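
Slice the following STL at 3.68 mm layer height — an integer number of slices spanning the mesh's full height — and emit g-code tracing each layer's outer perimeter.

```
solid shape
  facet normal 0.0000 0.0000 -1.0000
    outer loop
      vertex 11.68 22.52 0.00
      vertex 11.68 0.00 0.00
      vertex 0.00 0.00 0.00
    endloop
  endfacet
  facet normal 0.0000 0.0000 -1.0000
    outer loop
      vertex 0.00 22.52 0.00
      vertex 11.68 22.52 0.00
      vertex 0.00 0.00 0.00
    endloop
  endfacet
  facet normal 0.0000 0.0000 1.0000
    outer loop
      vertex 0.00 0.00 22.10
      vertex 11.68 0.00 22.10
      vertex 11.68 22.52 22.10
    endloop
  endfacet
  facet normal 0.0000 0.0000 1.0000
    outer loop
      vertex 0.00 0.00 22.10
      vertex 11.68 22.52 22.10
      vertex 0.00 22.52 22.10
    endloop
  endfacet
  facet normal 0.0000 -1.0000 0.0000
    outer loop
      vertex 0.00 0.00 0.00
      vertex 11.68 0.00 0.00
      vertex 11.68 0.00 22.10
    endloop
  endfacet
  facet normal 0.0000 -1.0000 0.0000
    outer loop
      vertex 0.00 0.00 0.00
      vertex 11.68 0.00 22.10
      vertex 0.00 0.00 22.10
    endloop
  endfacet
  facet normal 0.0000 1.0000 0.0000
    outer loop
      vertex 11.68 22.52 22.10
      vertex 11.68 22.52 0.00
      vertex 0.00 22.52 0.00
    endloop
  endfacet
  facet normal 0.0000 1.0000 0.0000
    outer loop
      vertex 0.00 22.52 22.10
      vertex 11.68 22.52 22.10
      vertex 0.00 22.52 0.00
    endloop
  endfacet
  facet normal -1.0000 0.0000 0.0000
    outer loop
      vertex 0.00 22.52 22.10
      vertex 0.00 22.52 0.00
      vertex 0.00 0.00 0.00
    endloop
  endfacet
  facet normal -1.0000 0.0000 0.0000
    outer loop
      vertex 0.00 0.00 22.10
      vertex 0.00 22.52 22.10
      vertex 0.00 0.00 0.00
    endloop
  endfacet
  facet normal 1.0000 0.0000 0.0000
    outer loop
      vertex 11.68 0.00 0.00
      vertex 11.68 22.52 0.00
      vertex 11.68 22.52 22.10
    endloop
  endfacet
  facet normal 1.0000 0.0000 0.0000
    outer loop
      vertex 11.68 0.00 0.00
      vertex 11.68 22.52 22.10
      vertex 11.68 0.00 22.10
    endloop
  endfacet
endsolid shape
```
; perimeter-only toolpath
G21 ; units = mm
G90 ; absolute positioning
G28 ; home
; layer 1
G0 Z3.68
G0 X0.00 Y0.00
G1 X11.68 Y0.00
G1 X11.68 Y22.52
G1 X0.00 Y22.52
G1 X0.00 Y0.00
; layer 2
G0 Z7.37
G0 X0.00 Y0.00
G1 X11.68 Y0.00
G1 X11.68 Y22.52
G1 X0.00 Y22.52
G1 X0.00 Y0.00
; layer 3
G0 Z11.05
G0 X0.00 Y0.00
G1 X11.68 Y0.00
G1 X11.68 Y22.52
G1 X0.00 Y22.52
G1 X0.00 Y0.00
; layer 4
G0 Z14.73
G0 X0.00 Y0.00
G1 X11.68 Y0.00
G1 X11.68 Y22.52
G1 X0.00 Y22.52
G1 X0.00 Y0.00
; layer 5
G0 Z18.42
G0 X0.00 Y0.00
G1 X11.68 Y0.00
G1 X11.68 Y22.52
G1 X0.00 Y22.52
G1 X0.00 Y0.00
; layer 6
G0 Z22.10
G0 X0.00 Y0.00
G1 X11.68 Y0.00
G1 X11.68 Y22.52
G1 X0.00 Y22.52
G1 X0.00 Y0.00
M2 ; end

The solid is a rectangular box, roughly 11.7 × 22.5 mm footprint and 22.1 mm tall. Slicing at Δz = 3.68 mm — 6 equal slices spanning the solid's height, so layer i sits at z = i·h/6 — gives 6 non-empty perimeters. Each is a 4-segment closed polygon; G0 lifts to the layer z and rapids to the start vertex, then G1 traces the edges.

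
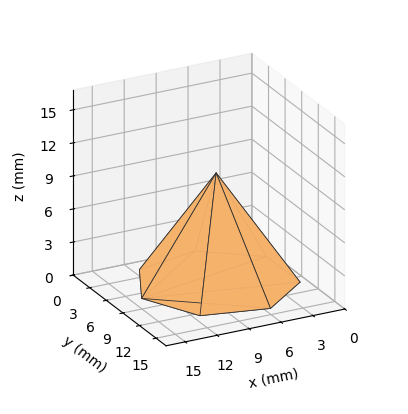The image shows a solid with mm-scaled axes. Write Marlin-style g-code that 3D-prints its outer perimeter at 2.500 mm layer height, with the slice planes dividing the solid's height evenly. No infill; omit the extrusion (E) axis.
Reading the render: the shape is a regular 7-sided pyramid, base circumscribed radius ≈ 7 mm, apex at z ≈ 10 mm (dimensions read to the nearest mm from the axis ticks). For the g-code, the solid's height is divided into equal slices at the stated Δz and each level perimeter traced with G1 moves after a G0 lift.

; perimeter-only toolpath
G21 ; units = mm
G90 ; absolute positioning
G28 ; home
; layer 1
G0 Z2.500
G0 X12.250 Y7.000
G1 X10.273 Y11.105
G1 X5.832 Y12.118
G1 X2.270 Y9.278
G1 X2.270 Y4.722
G1 X5.832 Y1.882
G1 X10.273 Y2.895
G1 X12.250 Y7.000
; layer 2
G0 Z5.000
G0 X10.500 Y7.000
G1 X9.182 Y9.736
G1 X6.221 Y10.412
G1 X3.846 Y8.518
G1 X3.846 Y5.482
G1 X6.221 Y3.588
G1 X9.182 Y4.263
G1 X10.500 Y7.000
; layer 3
G0 Z7.500
G0 X8.750 Y7.000
G1 X8.091 Y8.368
G1 X6.611 Y8.706
G1 X5.423 Y7.759
G1 X5.423 Y6.241
G1 X6.611 Y5.294
G1 X8.091 Y5.632
G1 X8.750 Y7.000
M2 ; end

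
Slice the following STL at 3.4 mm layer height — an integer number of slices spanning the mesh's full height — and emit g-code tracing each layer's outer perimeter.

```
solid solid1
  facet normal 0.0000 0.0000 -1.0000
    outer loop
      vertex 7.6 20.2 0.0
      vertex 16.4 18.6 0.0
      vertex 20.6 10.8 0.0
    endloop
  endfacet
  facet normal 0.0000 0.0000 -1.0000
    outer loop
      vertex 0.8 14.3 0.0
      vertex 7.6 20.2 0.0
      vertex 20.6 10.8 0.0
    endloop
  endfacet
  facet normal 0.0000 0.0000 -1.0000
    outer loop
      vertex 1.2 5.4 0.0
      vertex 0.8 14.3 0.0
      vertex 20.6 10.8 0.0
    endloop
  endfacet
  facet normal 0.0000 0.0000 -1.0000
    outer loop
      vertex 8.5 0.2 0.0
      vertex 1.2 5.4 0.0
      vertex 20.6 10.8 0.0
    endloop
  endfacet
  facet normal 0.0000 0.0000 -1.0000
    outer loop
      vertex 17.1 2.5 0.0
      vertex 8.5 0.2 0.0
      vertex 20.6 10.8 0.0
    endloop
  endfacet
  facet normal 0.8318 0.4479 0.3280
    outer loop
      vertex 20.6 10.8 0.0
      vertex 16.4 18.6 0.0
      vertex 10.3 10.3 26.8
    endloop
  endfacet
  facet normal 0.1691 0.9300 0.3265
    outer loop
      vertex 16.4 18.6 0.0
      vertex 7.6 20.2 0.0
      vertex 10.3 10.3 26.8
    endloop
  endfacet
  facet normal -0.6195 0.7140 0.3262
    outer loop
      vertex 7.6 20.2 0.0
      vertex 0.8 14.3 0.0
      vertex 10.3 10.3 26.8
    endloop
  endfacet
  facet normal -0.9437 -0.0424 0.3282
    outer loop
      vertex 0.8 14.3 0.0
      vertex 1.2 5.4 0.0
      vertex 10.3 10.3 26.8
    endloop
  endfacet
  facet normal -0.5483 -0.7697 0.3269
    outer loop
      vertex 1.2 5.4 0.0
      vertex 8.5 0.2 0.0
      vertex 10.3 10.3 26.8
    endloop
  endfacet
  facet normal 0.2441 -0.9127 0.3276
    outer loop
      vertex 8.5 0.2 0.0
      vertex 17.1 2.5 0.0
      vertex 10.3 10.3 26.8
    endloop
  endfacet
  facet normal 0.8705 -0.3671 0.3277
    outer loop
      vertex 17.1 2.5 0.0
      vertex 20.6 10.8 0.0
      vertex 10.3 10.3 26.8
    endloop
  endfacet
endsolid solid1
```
; perimeter-only toolpath
G21 ; units = mm
G90 ; absolute positioning
G28 ; home
; layer 1
G0 Z3.4
G0 X19.3 Y10.7
G1 X15.6 Y17.6
G1 X7.9 Y19.0
G1 X2.0 Y13.8
G1 X2.3 Y6.0
G1 X8.7 Y1.5
G1 X16.3 Y3.5
G1 X19.3 Y10.7
; layer 2
G0 Z6.7
G0 X18.0 Y10.7
G1 X14.9 Y16.5
G1 X8.3 Y17.7
G1 X3.2 Y13.3
G1 X3.5 Y6.6
G1 X8.9 Y2.7
G1 X15.4 Y4.5
G1 X18.0 Y10.7
; layer 3
G0 Z10.1
G0 X16.7 Y10.6
G1 X14.1 Y15.5
G1 X8.6 Y16.5
G1 X4.4 Y12.8
G1 X4.6 Y7.2
G1 X9.2 Y4.0
G1 X14.6 Y5.4
G1 X16.7 Y10.6
; layer 4
G0 Z13.4
G0 X15.5 Y10.6
G1 X13.3 Y14.5
G1 X8.9 Y15.2
G1 X5.6 Y12.3
G1 X5.8 Y7.9
G1 X9.4 Y5.2
G1 X13.7 Y6.4
G1 X15.5 Y10.6
; layer 5
G0 Z16.8
G0 X14.2 Y10.5
G1 X12.6 Y13.4
G1 X9.3 Y14.0
G1 X6.7 Y11.8
G1 X6.9 Y8.5
G1 X9.6 Y6.5
G1 X12.9 Y7.4
G1 X14.2 Y10.5
; layer 6
G0 Z20.1
G0 X12.9 Y10.4
G1 X11.8 Y12.4
G1 X9.6 Y12.8
G1 X7.9 Y11.3
G1 X8.0 Y9.1
G1 X9.9 Y7.8
G1 X12.0 Y8.4
G1 X12.9 Y10.4
; layer 7
G0 Z23.4
G0 X11.6 Y10.4
G1 X11.1 Y11.3
G1 X10.0 Y11.5
G1 X9.1 Y10.8
G1 X9.2 Y9.7
G1 X10.1 Y9.0
G1 X11.2 Y9.3
G1 X11.6 Y10.4
M2 ; end

The solid is a regular 7-sided pyramid, base circumscribed radius ≈ 10.3 mm, apex at z ≈ 26.8 mm. Slicing at Δz = 3.4 mm — 8 equal slices spanning the solid's height, so layer i sits at z = i·h/8 — gives 7 non-empty perimeters. Each is a 7-segment closed polygon; G0 lifts to the layer z and rapids to the start vertex, then G1 traces the edges. The cross-section shrinks linearly with z (the slice at the apex is degenerate and omitted).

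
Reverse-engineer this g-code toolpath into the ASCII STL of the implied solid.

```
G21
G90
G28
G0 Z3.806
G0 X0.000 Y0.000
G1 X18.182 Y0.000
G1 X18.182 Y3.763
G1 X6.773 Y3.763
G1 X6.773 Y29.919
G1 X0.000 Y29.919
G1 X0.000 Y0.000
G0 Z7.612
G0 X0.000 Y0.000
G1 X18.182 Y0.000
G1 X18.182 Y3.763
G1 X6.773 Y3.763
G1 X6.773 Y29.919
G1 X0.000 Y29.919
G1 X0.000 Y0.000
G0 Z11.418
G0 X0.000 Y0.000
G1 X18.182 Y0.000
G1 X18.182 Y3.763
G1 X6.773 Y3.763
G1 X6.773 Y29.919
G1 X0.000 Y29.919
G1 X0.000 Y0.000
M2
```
solid part
  facet normal 0.0000 0.0000 -1.0000
    outer loop
      vertex 18.182 3.763 0.000
      vertex 18.182 0.000 0.000
      vertex 0.000 0.000 0.000
    endloop
  endfacet
  facet normal 0.0000 0.0000 -1.0000
    outer loop
      vertex 6.773 3.763 0.000
      vertex 18.182 3.763 0.000
      vertex 0.000 0.000 0.000
    endloop
  endfacet
  facet normal 0.0000 0.0000 -1.0000
    outer loop
      vertex 6.773 29.919 0.000
      vertex 6.773 3.763 0.000
      vertex 0.000 0.000 0.000
    endloop
  endfacet
  facet normal 0.0000 0.0000 -1.0000
    outer loop
      vertex 0.000 29.919 0.000
      vertex 6.773 29.919 0.000
      vertex 0.000 0.000 0.000
    endloop
  endfacet
  facet normal 0.0000 0.0000 1.0000
    outer loop
      vertex 0.000 0.000 11.418
      vertex 18.182 0.000 11.418
      vertex 18.182 3.763 11.418
    endloop
  endfacet
  facet normal 0.0000 0.0000 1.0000
    outer loop
      vertex 0.000 0.000 11.418
      vertex 18.182 3.763 11.418
      vertex 6.773 3.763 11.418
    endloop
  endfacet
  facet normal 0.0000 0.0000 1.0000
    outer loop
      vertex 0.000 0.000 11.418
      vertex 6.773 3.763 11.418
      vertex 6.773 29.919 11.418
    endloop
  endfacet
  facet normal 0.0000 0.0000 1.0000
    outer loop
      vertex 0.000 0.000 11.418
      vertex 6.773 29.919 11.418
      vertex 0.000 29.919 11.418
    endloop
  endfacet
  facet normal 0.0000 -1.0000 0.0000
    outer loop
      vertex 0.000 0.000 0.000
      vertex 18.182 0.000 0.000
      vertex 18.182 0.000 11.418
    endloop
  endfacet
  facet normal 0.0000 -1.0000 0.0000
    outer loop
      vertex 0.000 0.000 0.000
      vertex 18.182 0.000 11.418
      vertex 0.000 0.000 11.418
    endloop
  endfacet
  facet normal 1.0000 0.0000 0.0000
    outer loop
      vertex 18.182 0.000 0.000
      vertex 18.182 3.763 0.000
      vertex 18.182 3.763 11.418
    endloop
  endfacet
  facet normal 1.0000 0.0000 0.0000
    outer loop
      vertex 18.182 0.000 0.000
      vertex 18.182 3.763 11.418
      vertex 18.182 0.000 11.418
    endloop
  endfacet
  facet normal 0.0000 1.0000 0.0000
    outer loop
      vertex 18.182 3.763 0.000
      vertex 6.773 3.763 0.000
      vertex 6.773 3.763 11.418
    endloop
  endfacet
  facet normal 0.0000 1.0000 0.0000
    outer loop
      vertex 18.182 3.763 0.000
      vertex 6.773 3.763 11.418
      vertex 18.182 3.763 11.418
    endloop
  endfacet
  facet normal 1.0000 0.0000 0.0000
    outer loop
      vertex 6.773 3.763 0.000
      vertex 6.773 29.919 0.000
      vertex 6.773 29.919 11.418
    endloop
  endfacet
  facet normal 1.0000 0.0000 0.0000
    outer loop
      vertex 6.773 3.763 0.000
      vertex 6.773 29.919 11.418
      vertex 6.773 3.763 11.418
    endloop
  endfacet
  facet normal 0.0000 1.0000 0.0000
    outer loop
      vertex 6.773 29.919 0.000
      vertex 0.000 29.919 0.000
      vertex 0.000 29.919 11.418
    endloop
  endfacet
  facet normal 0.0000 1.0000 0.0000
    outer loop
      vertex 6.773 29.919 0.000
      vertex 0.000 29.919 11.418
      vertex 6.773 29.919 11.418
    endloop
  endfacet
  facet normal -1.0000 0.0000 0.0000
    outer loop
      vertex 0.000 29.919 0.000
      vertex 0.000 0.000 0.000
      vertex 0.000 0.000 11.418
    endloop
  endfacet
  facet normal -1.0000 0.0000 0.0000
    outer loop
      vertex 0.000 29.919 0.000
      vertex 0.000 0.000 11.418
      vertex 0.000 29.919 11.418
    endloop
  endfacet
endsolid part

The G0 Z moves step by Δz≈3.806 mm. Every layer's G1 loop is the same polygon, so the solid is a straight extrusion of it from z=0 to z≈11.4. Closing with flat bottom and top caps and triangulating gives 20 facets — an L-shaped prism: outer 18.2 × 29.9 mm, arm thicknesses ≈ 3.76 mm (horizontal) and 6.77 mm (vertical), extruded 11.4 mm in z.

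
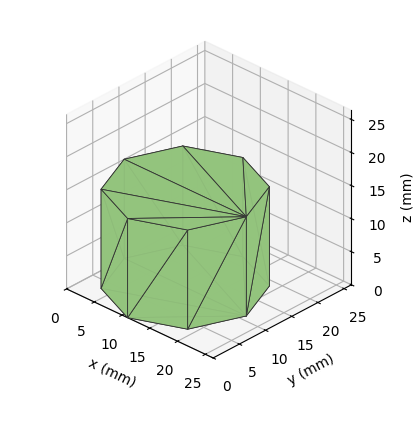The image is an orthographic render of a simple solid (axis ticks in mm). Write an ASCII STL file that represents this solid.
Reading the render: the shape is a regular 8-sided prism (a cylinder approximated with 8 flat sides), circumscribed radius ≈ 11 mm, height ≈ 15 mm (dimensions read to the nearest mm from the axis ticks). For the STL, each face is triangulated and given an outward normal.

solid part
  facet normal 0.0000 0.0000 -1.0000
    outer loop
      vertex 11.0 22.0 0.0
      vertex 18.8 18.8 0.0
      vertex 22.0 11.0 0.0
    endloop
  endfacet
  facet normal 0.0000 0.0000 -1.0000
    outer loop
      vertex 3.2 18.8 0.0
      vertex 11.0 22.0 0.0
      vertex 22.0 11.0 0.0
    endloop
  endfacet
  facet normal 0.0000 0.0000 -1.0000
    outer loop
      vertex 0.0 11.0 0.0
      vertex 3.2 18.8 0.0
      vertex 22.0 11.0 0.0
    endloop
  endfacet
  facet normal 0.0000 0.0000 -1.0000
    outer loop
      vertex 3.2 3.2 0.0
      vertex 0.0 11.0 0.0
      vertex 22.0 11.0 0.0
    endloop
  endfacet
  facet normal 0.0000 0.0000 -1.0000
    outer loop
      vertex 11.0 0.0 0.0
      vertex 3.2 3.2 0.0
      vertex 22.0 11.0 0.0
    endloop
  endfacet
  facet normal 0.0000 0.0000 -1.0000
    outer loop
      vertex 18.8 3.2 0.0
      vertex 11.0 0.0 0.0
      vertex 22.0 11.0 0.0
    endloop
  endfacet
  facet normal 0.0000 0.0000 1.0000
    outer loop
      vertex 22.0 11.0 15.0
      vertex 18.8 18.8 15.0
      vertex 11.0 22.0 15.0
    endloop
  endfacet
  facet normal 0.0000 0.0000 1.0000
    outer loop
      vertex 22.0 11.0 15.0
      vertex 11.0 22.0 15.0
      vertex 3.2 18.8 15.0
    endloop
  endfacet
  facet normal 0.0000 0.0000 1.0000
    outer loop
      vertex 22.0 11.0 15.0
      vertex 3.2 18.8 15.0
      vertex 0.0 11.0 15.0
    endloop
  endfacet
  facet normal 0.0000 0.0000 1.0000
    outer loop
      vertex 22.0 11.0 15.0
      vertex 0.0 11.0 15.0
      vertex 3.2 3.2 15.0
    endloop
  endfacet
  facet normal 0.0000 0.0000 1.0000
    outer loop
      vertex 22.0 11.0 15.0
      vertex 3.2 3.2 15.0
      vertex 11.0 0.0 15.0
    endloop
  endfacet
  facet normal 0.0000 0.0000 1.0000
    outer loop
      vertex 22.0 11.0 15.0
      vertex 11.0 0.0 15.0
      vertex 18.8 3.2 15.0
    endloop
  endfacet
  facet normal 0.9252 0.3796 0.0000
    outer loop
      vertex 22.0 11.0 0.0
      vertex 18.8 18.8 0.0
      vertex 18.8 18.8 15.0
    endloop
  endfacet
  facet normal 0.9252 0.3796 0.0000
    outer loop
      vertex 22.0 11.0 0.0
      vertex 18.8 18.8 15.0
      vertex 22.0 11.0 15.0
    endloop
  endfacet
  facet normal 0.3796 0.9252 0.0000
    outer loop
      vertex 18.8 18.8 0.0
      vertex 11.0 22.0 0.0
      vertex 11.0 22.0 15.0
    endloop
  endfacet
  facet normal 0.3796 0.9252 0.0000
    outer loop
      vertex 18.8 18.8 0.0
      vertex 11.0 22.0 15.0
      vertex 18.8 18.8 15.0
    endloop
  endfacet
  facet normal -0.3796 0.9252 0.0000
    outer loop
      vertex 11.0 22.0 0.0
      vertex 3.2 18.8 0.0
      vertex 3.2 18.8 15.0
    endloop
  endfacet
  facet normal -0.3796 0.9252 0.0000
    outer loop
      vertex 11.0 22.0 0.0
      vertex 3.2 18.8 15.0
      vertex 11.0 22.0 15.0
    endloop
  endfacet
  facet normal -0.9252 0.3796 0.0000
    outer loop
      vertex 3.2 18.8 0.0
      vertex 0.0 11.0 0.0
      vertex 0.0 11.0 15.0
    endloop
  endfacet
  facet normal -0.9252 0.3796 0.0000
    outer loop
      vertex 3.2 18.8 0.0
      vertex 0.0 11.0 15.0
      vertex 3.2 18.8 15.0
    endloop
  endfacet
  facet normal -0.9252 -0.3796 0.0000
    outer loop
      vertex 0.0 11.0 0.0
      vertex 3.2 3.2 0.0
      vertex 3.2 3.2 15.0
    endloop
  endfacet
  facet normal -0.9252 -0.3796 0.0000
    outer loop
      vertex 0.0 11.0 0.0
      vertex 3.2 3.2 15.0
      vertex 0.0 11.0 15.0
    endloop
  endfacet
  facet normal -0.3796 -0.9252 0.0000
    outer loop
      vertex 3.2 3.2 0.0
      vertex 11.0 0.0 0.0
      vertex 11.0 0.0 15.0
    endloop
  endfacet
  facet normal -0.3796 -0.9252 0.0000
    outer loop
      vertex 3.2 3.2 0.0
      vertex 11.0 0.0 15.0
      vertex 3.2 3.2 15.0
    endloop
  endfacet
  facet normal 0.3796 -0.9252 0.0000
    outer loop
      vertex 11.0 0.0 0.0
      vertex 18.8 3.2 0.0
      vertex 18.8 3.2 15.0
    endloop
  endfacet
  facet normal 0.3796 -0.9252 0.0000
    outer loop
      vertex 11.0 0.0 0.0
      vertex 18.8 3.2 15.0
      vertex 11.0 0.0 15.0
    endloop
  endfacet
  facet normal 0.9252 -0.3796 0.0000
    outer loop
      vertex 18.8 3.2 0.0
      vertex 22.0 11.0 0.0
      vertex 22.0 11.0 15.0
    endloop
  endfacet
  facet normal 0.9252 -0.3796 0.0000
    outer loop
      vertex 18.8 3.2 0.0
      vertex 22.0 11.0 15.0
      vertex 18.8 3.2 15.0
    endloop
  endfacet
endsolid part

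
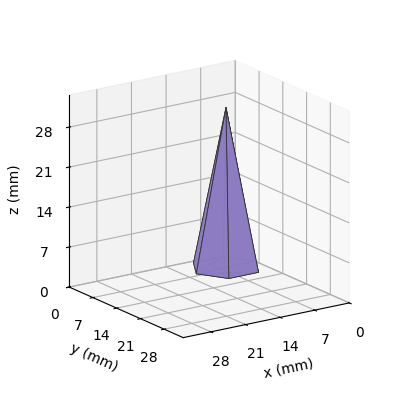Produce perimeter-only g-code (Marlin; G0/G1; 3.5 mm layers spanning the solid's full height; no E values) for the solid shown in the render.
Reading the render: the shape is a regular 6-sided pyramid, base circumscribed radius ≈ 6 mm, apex at z ≈ 28 mm (dimensions read to the nearest mm from the axis ticks). For the g-code, the solid's height is divided into equal slices at the stated Δz and each level perimeter traced with G1 moves after a G0 lift.

; perimeter-only toolpath
G21 ; units = mm
G90 ; absolute positioning
G28 ; home
; layer 1
G0 Z3.5
G0 X11.2 Y6.0
G1 X8.6 Y10.5
G1 X3.4 Y10.5
G1 X0.8 Y6.0
G1 X3.4 Y1.5
G1 X8.6 Y1.5
G1 X11.2 Y6.0
; layer 2
G0 Z7.0
G0 X10.5 Y6.0
G1 X8.2 Y9.9
G1 X3.8 Y9.9
G1 X1.5 Y6.0
G1 X3.8 Y2.1
G1 X8.2 Y2.1
G1 X10.5 Y6.0
; layer 3
G0 Z10.5
G0 X9.8 Y6.0
G1 X7.9 Y9.2
G1 X4.1 Y9.2
G1 X2.2 Y6.0
G1 X4.1 Y2.8
G1 X7.9 Y2.8
G1 X9.8 Y6.0
; layer 4
G0 Z14.0
G0 X9.0 Y6.0
G1 X7.5 Y8.6
G1 X4.5 Y8.6
G1 X3.0 Y6.0
G1 X4.5 Y3.4
G1 X7.5 Y3.4
G1 X9.0 Y6.0
; layer 5
G0 Z17.5
G0 X8.2 Y6.0
G1 X7.1 Y7.9
G1 X4.9 Y7.9
G1 X3.8 Y6.0
G1 X4.9 Y4.0
G1 X7.1 Y4.0
G1 X8.2 Y6.0
; layer 6
G0 Z21.0
G0 X7.5 Y6.0
G1 X6.8 Y7.3
G1 X5.2 Y7.3
G1 X4.5 Y6.0
G1 X5.2 Y4.7
G1 X6.8 Y4.7
G1 X7.5 Y6.0
; layer 7
G0 Z24.5
G0 X6.8 Y6.0
G1 X6.4 Y6.7
G1 X5.6 Y6.7
G1 X5.2 Y6.0
G1 X5.6 Y5.3
G1 X6.4 Y5.3
G1 X6.8 Y6.0
M2 ; end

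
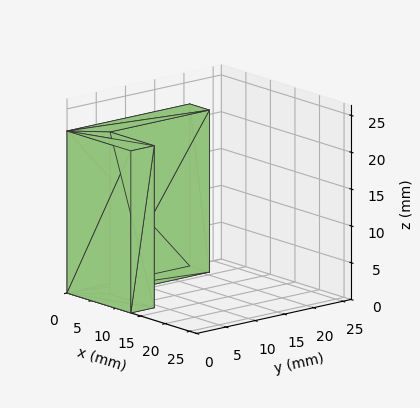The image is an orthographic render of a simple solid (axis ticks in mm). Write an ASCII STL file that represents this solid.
Reading the render: the shape is an L-shaped prism: outer 13 × 21 mm, arm thicknesses ≈ 4 mm (horizontal) and 4 mm (vertical), extruded 22 mm in z (dimensions read to the nearest mm from the axis ticks). For the STL, each face is triangulated and given an outward normal.

solid part
  facet normal 0.0000 0.0000 -1.0000
    outer loop
      vertex 13.0 4.0 0.0
      vertex 13.0 0.0 0.0
      vertex 0.0 0.0 0.0
    endloop
  endfacet
  facet normal 0.0000 0.0000 -1.0000
    outer loop
      vertex 4.0 4.0 0.0
      vertex 13.0 4.0 0.0
      vertex 0.0 0.0 0.0
    endloop
  endfacet
  facet normal 0.0000 0.0000 -1.0000
    outer loop
      vertex 4.0 21.0 0.0
      vertex 4.0 4.0 0.0
      vertex 0.0 0.0 0.0
    endloop
  endfacet
  facet normal 0.0000 0.0000 -1.0000
    outer loop
      vertex 0.0 21.0 0.0
      vertex 4.0 21.0 0.0
      vertex 0.0 0.0 0.0
    endloop
  endfacet
  facet normal 0.0000 0.0000 1.0000
    outer loop
      vertex 0.0 0.0 22.0
      vertex 13.0 0.0 22.0
      vertex 13.0 4.0 22.0
    endloop
  endfacet
  facet normal 0.0000 0.0000 1.0000
    outer loop
      vertex 0.0 0.0 22.0
      vertex 13.0 4.0 22.0
      vertex 4.0 4.0 22.0
    endloop
  endfacet
  facet normal 0.0000 0.0000 1.0000
    outer loop
      vertex 0.0 0.0 22.0
      vertex 4.0 4.0 22.0
      vertex 4.0 21.0 22.0
    endloop
  endfacet
  facet normal 0.0000 0.0000 1.0000
    outer loop
      vertex 0.0 0.0 22.0
      vertex 4.0 21.0 22.0
      vertex 0.0 21.0 22.0
    endloop
  endfacet
  facet normal 0.0000 -1.0000 0.0000
    outer loop
      vertex 0.0 0.0 0.0
      vertex 13.0 0.0 0.0
      vertex 13.0 0.0 22.0
    endloop
  endfacet
  facet normal 0.0000 -1.0000 0.0000
    outer loop
      vertex 0.0 0.0 0.0
      vertex 13.0 0.0 22.0
      vertex 0.0 0.0 22.0
    endloop
  endfacet
  facet normal 1.0000 0.0000 0.0000
    outer loop
      vertex 13.0 0.0 0.0
      vertex 13.0 4.0 0.0
      vertex 13.0 4.0 22.0
    endloop
  endfacet
  facet normal 1.0000 0.0000 0.0000
    outer loop
      vertex 13.0 0.0 0.0
      vertex 13.0 4.0 22.0
      vertex 13.0 0.0 22.0
    endloop
  endfacet
  facet normal 0.0000 1.0000 0.0000
    outer loop
      vertex 13.0 4.0 0.0
      vertex 4.0 4.0 0.0
      vertex 4.0 4.0 22.0
    endloop
  endfacet
  facet normal 0.0000 1.0000 0.0000
    outer loop
      vertex 13.0 4.0 0.0
      vertex 4.0 4.0 22.0
      vertex 13.0 4.0 22.0
    endloop
  endfacet
  facet normal 1.0000 0.0000 0.0000
    outer loop
      vertex 4.0 4.0 0.0
      vertex 4.0 21.0 0.0
      vertex 4.0 21.0 22.0
    endloop
  endfacet
  facet normal 1.0000 0.0000 0.0000
    outer loop
      vertex 4.0 4.0 0.0
      vertex 4.0 21.0 22.0
      vertex 4.0 4.0 22.0
    endloop
  endfacet
  facet normal 0.0000 1.0000 0.0000
    outer loop
      vertex 4.0 21.0 0.0
      vertex 0.0 21.0 0.0
      vertex 0.0 21.0 22.0
    endloop
  endfacet
  facet normal 0.0000 1.0000 0.0000
    outer loop
      vertex 4.0 21.0 0.0
      vertex 0.0 21.0 22.0
      vertex 4.0 21.0 22.0
    endloop
  endfacet
  facet normal -1.0000 0.0000 0.0000
    outer loop
      vertex 0.0 21.0 0.0
      vertex 0.0 0.0 0.0
      vertex 0.0 0.0 22.0
    endloop
  endfacet
  facet normal -1.0000 0.0000 0.0000
    outer loop
      vertex 0.0 21.0 0.0
      vertex 0.0 0.0 22.0
      vertex 0.0 21.0 22.0
    endloop
  endfacet
endsolid part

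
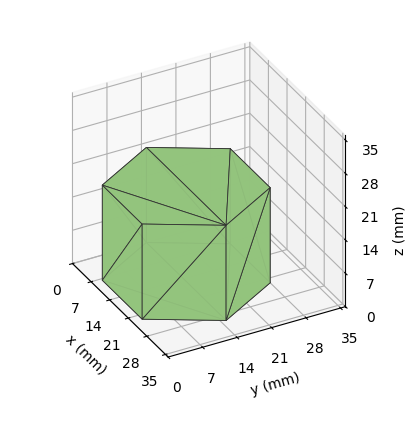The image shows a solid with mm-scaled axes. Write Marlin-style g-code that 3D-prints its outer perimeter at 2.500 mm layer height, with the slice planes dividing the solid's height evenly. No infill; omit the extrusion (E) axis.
Reading the render: the shape is a regular 6-sided prism (a cylinder approximated with 6 flat sides), circumscribed radius ≈ 15 mm, height ≈ 20 mm (dimensions read to the nearest mm from the axis ticks). For the g-code, the solid's height is divided into equal slices at the stated Δz and each level perimeter traced with G1 moves after a G0 lift.

; perimeter-only toolpath
G21 ; units = mm
G90 ; absolute positioning
G28 ; home
; layer 1
G0 Z2.500
G0 X30.000 Y15.000
G1 X22.500 Y27.990
G1 X7.500 Y27.990
G1 X0.000 Y15.000
G1 X7.500 Y2.010
G1 X22.500 Y2.010
G1 X30.000 Y15.000
; layer 2
G0 Z5.000
G0 X30.000 Y15.000
G1 X22.500 Y27.990
G1 X7.500 Y27.990
G1 X0.000 Y15.000
G1 X7.500 Y2.010
G1 X22.500 Y2.010
G1 X30.000 Y15.000
; layer 3
G0 Z7.500
G0 X30.000 Y15.000
G1 X22.500 Y27.990
G1 X7.500 Y27.990
G1 X0.000 Y15.000
G1 X7.500 Y2.010
G1 X22.500 Y2.010
G1 X30.000 Y15.000
; layer 4
G0 Z10.000
G0 X30.000 Y15.000
G1 X22.500 Y27.990
G1 X7.500 Y27.990
G1 X0.000 Y15.000
G1 X7.500 Y2.010
G1 X22.500 Y2.010
G1 X30.000 Y15.000
; layer 5
G0 Z12.500
G0 X30.000 Y15.000
G1 X22.500 Y27.990
G1 X7.500 Y27.990
G1 X0.000 Y15.000
G1 X7.500 Y2.010
G1 X22.500 Y2.010
G1 X30.000 Y15.000
; layer 6
G0 Z15.000
G0 X30.000 Y15.000
G1 X22.500 Y27.990
G1 X7.500 Y27.990
G1 X0.000 Y15.000
G1 X7.500 Y2.010
G1 X22.500 Y2.010
G1 X30.000 Y15.000
; layer 7
G0 Z17.500
G0 X30.000 Y15.000
G1 X22.500 Y27.990
G1 X7.500 Y27.990
G1 X0.000 Y15.000
G1 X7.500 Y2.010
G1 X22.500 Y2.010
G1 X30.000 Y15.000
; layer 8
G0 Z20.000
G0 X30.000 Y15.000
G1 X22.500 Y27.990
G1 X7.500 Y27.990
G1 X0.000 Y15.000
G1 X7.500 Y2.010
G1 X22.500 Y2.010
G1 X30.000 Y15.000
M2 ; end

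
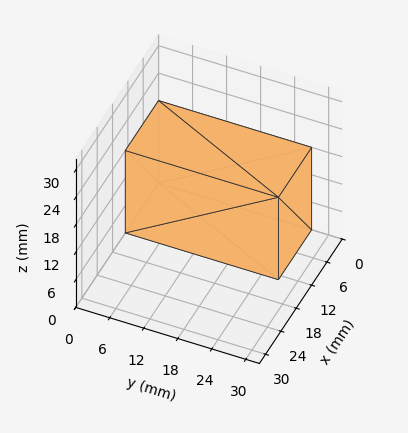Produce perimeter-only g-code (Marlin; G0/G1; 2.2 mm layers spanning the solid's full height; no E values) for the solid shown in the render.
Reading the render: the shape is a rectangular box, roughly 13 × 27 mm footprint and 18 mm tall (dimensions read to the nearest mm from the axis ticks). For the g-code, the solid's height is divided into equal slices at the stated Δz and each level perimeter traced with G1 moves after a G0 lift.

; perimeter-only toolpath
G21 ; units = mm
G90 ; absolute positioning
G28 ; home
; layer 1
G0 Z2.2
G0 X0.0 Y0.0
G1 X13.0 Y0.0
G1 X13.0 Y27.0
G1 X0.0 Y27.0
G1 X0.0 Y0.0
; layer 2
G0 Z4.5
G0 X0.0 Y0.0
G1 X13.0 Y0.0
G1 X13.0 Y27.0
G1 X0.0 Y27.0
G1 X0.0 Y0.0
; layer 3
G0 Z6.8
G0 X0.0 Y0.0
G1 X13.0 Y0.0
G1 X13.0 Y27.0
G1 X0.0 Y27.0
G1 X0.0 Y0.0
; layer 4
G0 Z9.0
G0 X0.0 Y0.0
G1 X13.0 Y0.0
G1 X13.0 Y27.0
G1 X0.0 Y27.0
G1 X0.0 Y0.0
; layer 5
G0 Z11.2
G0 X0.0 Y0.0
G1 X13.0 Y0.0
G1 X13.0 Y27.0
G1 X0.0 Y27.0
G1 X0.0 Y0.0
; layer 6
G0 Z13.5
G0 X0.0 Y0.0
G1 X13.0 Y0.0
G1 X13.0 Y27.0
G1 X0.0 Y27.0
G1 X0.0 Y0.0
; layer 7
G0 Z15.8
G0 X0.0 Y0.0
G1 X13.0 Y0.0
G1 X13.0 Y27.0
G1 X0.0 Y27.0
G1 X0.0 Y0.0
; layer 8
G0 Z18.0
G0 X0.0 Y0.0
G1 X13.0 Y0.0
G1 X13.0 Y27.0
G1 X0.0 Y27.0
G1 X0.0 Y0.0
M2 ; end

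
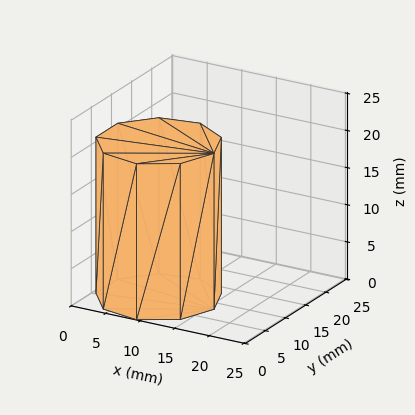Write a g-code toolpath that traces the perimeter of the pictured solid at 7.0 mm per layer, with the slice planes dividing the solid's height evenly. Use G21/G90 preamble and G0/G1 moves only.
Reading the render: the shape is a regular 9-sided prism (a cylinder approximated with 9 flat sides), circumscribed radius ≈ 8 mm, height ≈ 21 mm (dimensions read to the nearest mm from the axis ticks). For the g-code, the solid's height is divided into equal slices at the stated Δz and each level perimeter traced with G1 moves after a G0 lift.

; perimeter-only toolpath
G21 ; units = mm
G90 ; absolute positioning
G28 ; home
; layer 1
G0 Z7.0
G0 X16.0 Y8.0
G1 X14.1 Y13.1
G1 X9.4 Y15.9
G1 X4.0 Y14.9
G1 X0.5 Y10.7
G1 X0.5 Y5.3
G1 X4.0 Y1.1
G1 X9.4 Y0.1
G1 X14.1 Y2.9
G1 X16.0 Y8.0
; layer 2
G0 Z14.0
G0 X16.0 Y8.0
G1 X14.1 Y13.1
G1 X9.4 Y15.9
G1 X4.0 Y14.9
G1 X0.5 Y10.7
G1 X0.5 Y5.3
G1 X4.0 Y1.1
G1 X9.4 Y0.1
G1 X14.1 Y2.9
G1 X16.0 Y8.0
; layer 3
G0 Z21.0
G0 X16.0 Y8.0
G1 X14.1 Y13.1
G1 X9.4 Y15.9
G1 X4.0 Y14.9
G1 X0.5 Y10.7
G1 X0.5 Y5.3
G1 X4.0 Y1.1
G1 X9.4 Y0.1
G1 X14.1 Y2.9
G1 X16.0 Y8.0
M2 ; end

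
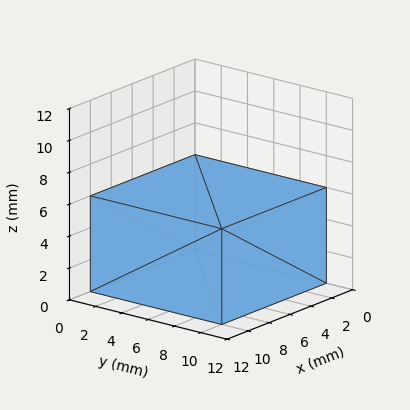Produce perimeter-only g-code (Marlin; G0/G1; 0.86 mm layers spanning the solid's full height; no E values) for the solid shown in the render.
Reading the render: the shape is a rectangular box, roughly 10 × 10 mm footprint and 6 mm tall (dimensions read to the nearest mm from the axis ticks). For the g-code, the solid's height is divided into equal slices at the stated Δz and each level perimeter traced with G1 moves after a G0 lift.

; perimeter-only toolpath
G21 ; units = mm
G90 ; absolute positioning
G28 ; home
; layer 1
G0 Z0.86
G0 X0.00 Y0.00
G1 X10.00 Y0.00
G1 X10.00 Y10.00
G1 X0.00 Y10.00
G1 X0.00 Y0.00
; layer 2
G0 Z1.71
G0 X0.00 Y0.00
G1 X10.00 Y0.00
G1 X10.00 Y10.00
G1 X0.00 Y10.00
G1 X0.00 Y0.00
; layer 3
G0 Z2.57
G0 X0.00 Y0.00
G1 X10.00 Y0.00
G1 X10.00 Y10.00
G1 X0.00 Y10.00
G1 X0.00 Y0.00
; layer 4
G0 Z3.43
G0 X0.00 Y0.00
G1 X10.00 Y0.00
G1 X10.00 Y10.00
G1 X0.00 Y10.00
G1 X0.00 Y0.00
; layer 5
G0 Z4.29
G0 X0.00 Y0.00
G1 X10.00 Y0.00
G1 X10.00 Y10.00
G1 X0.00 Y10.00
G1 X0.00 Y0.00
; layer 6
G0 Z5.14
G0 X0.00 Y0.00
G1 X10.00 Y0.00
G1 X10.00 Y10.00
G1 X0.00 Y10.00
G1 X0.00 Y0.00
; layer 7
G0 Z6.00
G0 X0.00 Y0.00
G1 X10.00 Y0.00
G1 X10.00 Y10.00
G1 X0.00 Y10.00
G1 X0.00 Y0.00
M2 ; end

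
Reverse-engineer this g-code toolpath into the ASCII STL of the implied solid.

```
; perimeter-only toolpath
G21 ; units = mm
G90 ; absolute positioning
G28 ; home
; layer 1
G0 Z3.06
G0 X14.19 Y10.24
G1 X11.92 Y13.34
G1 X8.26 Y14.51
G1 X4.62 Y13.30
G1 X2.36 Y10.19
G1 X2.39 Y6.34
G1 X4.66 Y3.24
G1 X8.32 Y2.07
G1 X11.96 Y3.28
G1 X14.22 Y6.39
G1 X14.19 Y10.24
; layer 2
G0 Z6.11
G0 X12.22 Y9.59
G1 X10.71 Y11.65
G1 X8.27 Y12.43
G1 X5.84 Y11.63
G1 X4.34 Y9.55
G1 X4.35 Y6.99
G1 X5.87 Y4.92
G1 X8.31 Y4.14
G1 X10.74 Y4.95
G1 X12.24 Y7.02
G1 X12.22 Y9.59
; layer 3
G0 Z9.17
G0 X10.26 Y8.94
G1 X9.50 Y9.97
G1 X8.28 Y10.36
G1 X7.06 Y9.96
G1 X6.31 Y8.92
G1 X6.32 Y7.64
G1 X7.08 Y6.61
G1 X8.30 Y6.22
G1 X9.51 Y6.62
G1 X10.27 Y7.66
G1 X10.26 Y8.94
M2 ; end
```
solid part
  facet normal 0.0000 0.0000 -1.0000
    outer loop
      vertex 8.25 16.58 0.00
      vertex 13.13 15.02 0.00
      vertex 16.16 10.89 0.00
    endloop
  endfacet
  facet normal 0.0000 0.0000 -1.0000
    outer loop
      vertex 3.39 14.97 0.00
      vertex 8.25 16.58 0.00
      vertex 16.16 10.89 0.00
    endloop
  endfacet
  facet normal 0.0000 0.0000 -1.0000
    outer loop
      vertex 0.39 10.82 0.00
      vertex 3.39 14.97 0.00
      vertex 16.16 10.89 0.00
    endloop
  endfacet
  facet normal 0.0000 0.0000 -1.0000
    outer loop
      vertex 0.42 5.69 0.00
      vertex 0.39 10.82 0.00
      vertex 16.16 10.89 0.00
    endloop
  endfacet
  facet normal 0.0000 0.0000 -1.0000
    outer loop
      vertex 3.45 1.56 0.00
      vertex 0.42 5.69 0.00
      vertex 16.16 10.89 0.00
    endloop
  endfacet
  facet normal 0.0000 0.0000 -1.0000
    outer loop
      vertex 8.33 0.00 0.00
      vertex 3.45 1.56 0.00
      vertex 16.16 10.89 0.00
    endloop
  endfacet
  facet normal 0.0000 0.0000 -1.0000
    outer loop
      vertex 13.19 1.61 0.00
      vertex 8.33 0.00 0.00
      vertex 16.16 10.89 0.00
    endloop
  endfacet
  facet normal 0.0000 0.0000 -1.0000
    outer loop
      vertex 16.19 5.76 0.00
      vertex 13.19 1.61 0.00
      vertex 16.16 10.89 0.00
    endloop
  endfacet
  facet normal 0.6775 0.4971 0.5421
    outer loop
      vertex 16.16 10.89 0.00
      vertex 13.13 15.02 0.00
      vertex 8.29 8.29 12.22
    endloop
  endfacet
  facet normal 0.2559 0.8004 0.5421
    outer loop
      vertex 13.13 15.02 0.00
      vertex 8.25 16.58 0.00
      vertex 8.29 8.29 12.22
    endloop
  endfacet
  facet normal -0.2643 0.7977 0.5420
    outer loop
      vertex 8.25 16.58 0.00
      vertex 3.39 14.97 0.00
      vertex 8.29 8.29 12.22
    endloop
  endfacet
  facet normal -0.6810 0.4923 0.5422
    outer loop
      vertex 3.39 14.97 0.00
      vertex 0.39 10.82 0.00
      vertex 8.29 8.29 12.22
    endloop
  endfacet
  facet normal -0.8402 -0.0049 0.5422
    outer loop
      vertex 0.39 10.82 0.00
      vertex 0.42 5.69 0.00
      vertex 8.29 8.29 12.22
    endloop
  endfacet
  facet normal -0.6775 -0.4971 0.5421
    outer loop
      vertex 0.42 5.69 0.00
      vertex 3.45 1.56 0.00
      vertex 8.29 8.29 12.22
    endloop
  endfacet
  facet normal -0.2559 -0.8004 0.5421
    outer loop
      vertex 3.45 1.56 0.00
      vertex 8.33 0.00 0.00
      vertex 8.29 8.29 12.22
    endloop
  endfacet
  facet normal 0.2643 -0.7977 0.5420
    outer loop
      vertex 8.33 0.00 0.00
      vertex 13.19 1.61 0.00
      vertex 8.29 8.29 12.22
    endloop
  endfacet
  facet normal 0.6810 -0.4923 0.5422
    outer loop
      vertex 13.19 1.61 0.00
      vertex 16.19 5.76 0.00
      vertex 8.29 8.29 12.22
    endloop
  endfacet
  facet normal 0.8402 0.0049 0.5422
    outer loop
      vertex 16.19 5.76 0.00
      vertex 16.16 10.89 0.00
      vertex 8.29 8.29 12.22
    endloop
  endfacet
endsolid part

The G0 Z moves step by Δz≈3.06 mm. The G1 loops shrink linearly with z, so the solid tapers from its base footprint up to z≈12.2. Closing with a flat bottom cap and the tapered top and triangulating gives 18 facets — a regular 10-sided pyramid, base circumscribed radius ≈ 8.29 mm, apex at z ≈ 12.2 mm.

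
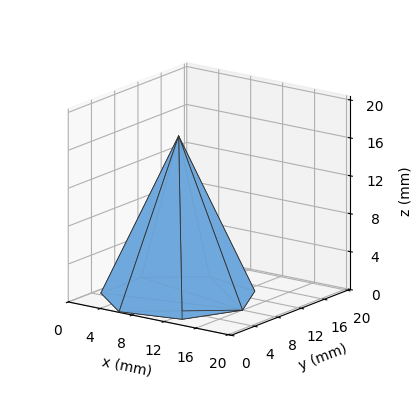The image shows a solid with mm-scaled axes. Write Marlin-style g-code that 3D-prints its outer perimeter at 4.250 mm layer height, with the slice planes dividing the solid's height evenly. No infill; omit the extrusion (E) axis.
Reading the render: the shape is a regular 7-sided pyramid, base circumscribed radius ≈ 8 mm, apex at z ≈ 17 mm (dimensions read to the nearest mm from the axis ticks). For the g-code, the solid's height is divided into equal slices at the stated Δz and each level perimeter traced with G1 moves after a G0 lift.

; perimeter-only toolpath
G21 ; units = mm
G90 ; absolute positioning
G28 ; home
; layer 1
G0 Z4.250
G0 X14.000 Y8.000
G1 X11.741 Y12.691
G1 X6.665 Y13.849
G1 X2.594 Y10.603
G1 X2.594 Y5.397
G1 X6.665 Y2.151
G1 X11.741 Y3.309
G1 X14.000 Y8.000
; layer 2
G0 Z8.500
G0 X12.000 Y8.000
G1 X10.494 Y11.128
G1 X7.110 Y11.899
G1 X4.396 Y9.736
G1 X4.396 Y6.264
G1 X7.110 Y4.101
G1 X10.494 Y4.873
G1 X12.000 Y8.000
; layer 3
G0 Z12.750
G0 X10.000 Y8.000
G1 X9.247 Y9.564
G1 X7.555 Y9.950
G1 X6.198 Y8.868
G1 X6.198 Y7.132
G1 X7.555 Y6.050
G1 X9.247 Y6.436
G1 X10.000 Y8.000
M2 ; end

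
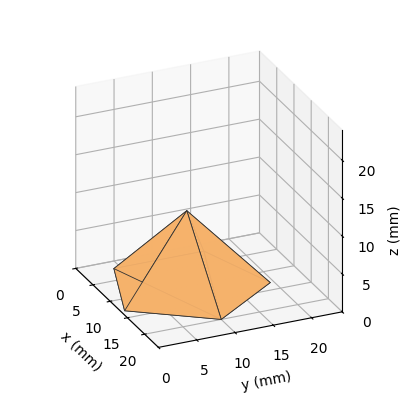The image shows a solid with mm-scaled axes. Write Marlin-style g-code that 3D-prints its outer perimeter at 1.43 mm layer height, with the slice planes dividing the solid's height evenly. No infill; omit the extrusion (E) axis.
Reading the render: the shape is a regular 5-sided pyramid, base circumscribed radius ≈ 10 mm, apex at z ≈ 10 mm (dimensions read to the nearest mm from the axis ticks). For the g-code, the solid's height is divided into equal slices at the stated Δz and each level perimeter traced with G1 moves after a G0 lift.

; perimeter-only toolpath
G21 ; units = mm
G90 ; absolute positioning
G28 ; home
; layer 1
G0 Z1.43
G0 X18.57 Y10.00
G1 X12.65 Y18.15
G1 X3.07 Y15.04
G1 X3.07 Y4.96
G1 X12.65 Y1.85
G1 X18.57 Y10.00
; layer 2
G0 Z2.86
G0 X17.14 Y10.00
G1 X12.21 Y16.79
G1 X4.22 Y14.20
G1 X4.22 Y5.80
G1 X12.21 Y3.21
G1 X17.14 Y10.00
; layer 3
G0 Z4.29
G0 X15.71 Y10.00
G1 X11.77 Y15.43
G1 X5.38 Y13.36
G1 X5.38 Y6.64
G1 X11.77 Y4.57
G1 X15.71 Y10.00
; layer 4
G0 Z5.71
G0 X14.29 Y10.00
G1 X11.32 Y14.08
G1 X6.53 Y12.52
G1 X6.53 Y7.48
G1 X11.32 Y5.92
G1 X14.29 Y10.00
; layer 5
G0 Z7.14
G0 X12.86 Y10.00
G1 X10.88 Y12.72
G1 X7.69 Y11.68
G1 X7.69 Y8.32
G1 X10.88 Y7.28
G1 X12.86 Y10.00
; layer 6
G0 Z8.57
G0 X11.43 Y10.00
G1 X10.44 Y11.36
G1 X8.84 Y10.84
G1 X8.84 Y9.16
G1 X10.44 Y8.64
G1 X11.43 Y10.00
M2 ; end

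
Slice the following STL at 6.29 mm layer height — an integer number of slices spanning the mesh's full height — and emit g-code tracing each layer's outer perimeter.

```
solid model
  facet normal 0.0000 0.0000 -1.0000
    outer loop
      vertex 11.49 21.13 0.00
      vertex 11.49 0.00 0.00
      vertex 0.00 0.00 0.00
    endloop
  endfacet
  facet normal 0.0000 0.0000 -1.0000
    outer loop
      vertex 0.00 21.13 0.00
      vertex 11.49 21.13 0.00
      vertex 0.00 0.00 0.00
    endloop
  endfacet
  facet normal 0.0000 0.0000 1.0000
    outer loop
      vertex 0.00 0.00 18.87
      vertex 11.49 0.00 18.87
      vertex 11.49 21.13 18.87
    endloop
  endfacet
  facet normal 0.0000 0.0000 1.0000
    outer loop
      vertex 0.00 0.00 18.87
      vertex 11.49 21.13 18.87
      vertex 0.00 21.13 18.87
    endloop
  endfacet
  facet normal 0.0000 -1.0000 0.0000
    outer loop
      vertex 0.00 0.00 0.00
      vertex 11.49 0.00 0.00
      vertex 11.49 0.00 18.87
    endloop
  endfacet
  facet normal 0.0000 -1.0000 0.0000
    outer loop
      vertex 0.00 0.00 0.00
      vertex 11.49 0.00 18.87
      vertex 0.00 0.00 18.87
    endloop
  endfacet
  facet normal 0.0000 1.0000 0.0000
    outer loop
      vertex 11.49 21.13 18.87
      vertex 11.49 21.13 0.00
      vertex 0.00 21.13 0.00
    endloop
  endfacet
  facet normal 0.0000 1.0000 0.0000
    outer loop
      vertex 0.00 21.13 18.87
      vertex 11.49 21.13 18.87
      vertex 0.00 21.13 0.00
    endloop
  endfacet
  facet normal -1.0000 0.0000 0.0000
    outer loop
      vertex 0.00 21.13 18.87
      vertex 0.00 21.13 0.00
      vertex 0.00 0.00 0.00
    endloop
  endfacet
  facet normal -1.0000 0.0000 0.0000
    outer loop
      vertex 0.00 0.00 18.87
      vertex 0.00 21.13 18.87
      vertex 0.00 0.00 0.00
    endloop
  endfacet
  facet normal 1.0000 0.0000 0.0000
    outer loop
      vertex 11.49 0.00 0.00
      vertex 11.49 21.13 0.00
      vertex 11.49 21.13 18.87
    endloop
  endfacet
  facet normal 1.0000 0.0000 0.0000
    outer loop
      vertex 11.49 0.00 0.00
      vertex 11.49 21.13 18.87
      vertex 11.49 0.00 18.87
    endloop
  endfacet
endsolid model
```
; perimeter-only toolpath
G21 ; units = mm
G90 ; absolute positioning
G28 ; home
; layer 1
G0 Z6.29
G0 X0.00 Y0.00
G1 X11.49 Y0.00
G1 X11.49 Y21.13
G1 X0.00 Y21.13
G1 X0.00 Y0.00
; layer 2
G0 Z12.58
G0 X0.00 Y0.00
G1 X11.49 Y0.00
G1 X11.49 Y21.13
G1 X0.00 Y21.13
G1 X0.00 Y0.00
; layer 3
G0 Z18.87
G0 X0.00 Y0.00
G1 X11.49 Y0.00
G1 X11.49 Y21.13
G1 X0.00 Y21.13
G1 X0.00 Y0.00
M2 ; end

The solid is a rectangular box, roughly 11.5 × 21.1 mm footprint and 18.9 mm tall. Slicing at Δz = 6.29 mm — 3 equal slices spanning the solid's height, so layer i sits at z = i·h/3 — gives 3 non-empty perimeters. Each is a 4-segment closed polygon; G0 lifts to the layer z and rapids to the start vertex, then G1 traces the edges.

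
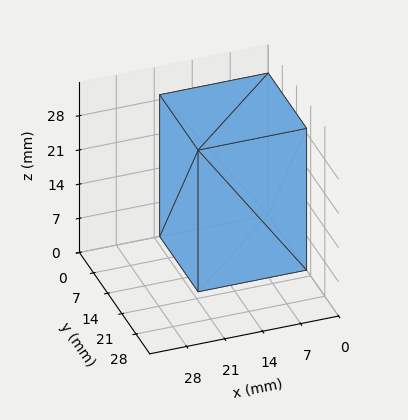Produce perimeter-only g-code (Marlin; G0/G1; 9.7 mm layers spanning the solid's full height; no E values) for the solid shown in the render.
Reading the render: the shape is a rectangular box, roughly 20 × 19 mm footprint and 29 mm tall (dimensions read to the nearest mm from the axis ticks). For the g-code, the solid's height is divided into equal slices at the stated Δz and each level perimeter traced with G1 moves after a G0 lift.

; perimeter-only toolpath
G21 ; units = mm
G90 ; absolute positioning
G28 ; home
; layer 1
G0 Z9.7
G0 X0.0 Y0.0
G1 X20.0 Y0.0
G1 X20.0 Y19.0
G1 X0.0 Y19.0
G1 X0.0 Y0.0
; layer 2
G0 Z19.3
G0 X0.0 Y0.0
G1 X20.0 Y0.0
G1 X20.0 Y19.0
G1 X0.0 Y19.0
G1 X0.0 Y0.0
; layer 3
G0 Z29.0
G0 X0.0 Y0.0
G1 X20.0 Y0.0
G1 X20.0 Y19.0
G1 X0.0 Y19.0
G1 X0.0 Y0.0
M2 ; end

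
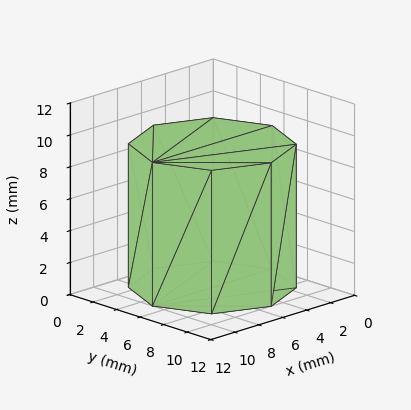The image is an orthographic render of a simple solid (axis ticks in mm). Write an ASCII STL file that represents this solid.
Reading the render: the shape is a regular 8-sided prism (a cylinder approximated with 8 flat sides), circumscribed radius ≈ 5 mm, height ≈ 9 mm (dimensions read to the nearest mm from the axis ticks). For the STL, each face is triangulated and given an outward normal.

solid part
  facet normal 0.0000 0.0000 -1.0000
    outer loop
      vertex 5.000 10.000 0.000
      vertex 8.536 8.536 0.000
      vertex 10.000 5.000 0.000
    endloop
  endfacet
  facet normal 0.0000 0.0000 -1.0000
    outer loop
      vertex 1.464 8.536 0.000
      vertex 5.000 10.000 0.000
      vertex 10.000 5.000 0.000
    endloop
  endfacet
  facet normal 0.0000 0.0000 -1.0000
    outer loop
      vertex 0.000 5.000 0.000
      vertex 1.464 8.536 0.000
      vertex 10.000 5.000 0.000
    endloop
  endfacet
  facet normal 0.0000 0.0000 -1.0000
    outer loop
      vertex 1.464 1.464 0.000
      vertex 0.000 5.000 0.000
      vertex 10.000 5.000 0.000
    endloop
  endfacet
  facet normal 0.0000 0.0000 -1.0000
    outer loop
      vertex 5.000 0.000 0.000
      vertex 1.464 1.464 0.000
      vertex 10.000 5.000 0.000
    endloop
  endfacet
  facet normal 0.0000 0.0000 -1.0000
    outer loop
      vertex 8.536 1.464 0.000
      vertex 5.000 0.000 0.000
      vertex 10.000 5.000 0.000
    endloop
  endfacet
  facet normal 0.0000 0.0000 1.0000
    outer loop
      vertex 10.000 5.000 9.000
      vertex 8.536 8.536 9.000
      vertex 5.000 10.000 9.000
    endloop
  endfacet
  facet normal 0.0000 0.0000 1.0000
    outer loop
      vertex 10.000 5.000 9.000
      vertex 5.000 10.000 9.000
      vertex 1.464 8.536 9.000
    endloop
  endfacet
  facet normal 0.0000 0.0000 1.0000
    outer loop
      vertex 10.000 5.000 9.000
      vertex 1.464 8.536 9.000
      vertex 0.000 5.000 9.000
    endloop
  endfacet
  facet normal 0.0000 0.0000 1.0000
    outer loop
      vertex 10.000 5.000 9.000
      vertex 0.000 5.000 9.000
      vertex 1.464 1.464 9.000
    endloop
  endfacet
  facet normal 0.0000 0.0000 1.0000
    outer loop
      vertex 10.000 5.000 9.000
      vertex 1.464 1.464 9.000
      vertex 5.000 0.000 9.000
    endloop
  endfacet
  facet normal 0.0000 0.0000 1.0000
    outer loop
      vertex 10.000 5.000 9.000
      vertex 5.000 0.000 9.000
      vertex 8.536 1.464 9.000
    endloop
  endfacet
  facet normal 0.9239 0.3825 0.0000
    outer loop
      vertex 10.000 5.000 0.000
      vertex 8.536 8.536 0.000
      vertex 8.536 8.536 9.000
    endloop
  endfacet
  facet normal 0.9239 0.3825 0.0000
    outer loop
      vertex 10.000 5.000 0.000
      vertex 8.536 8.536 9.000
      vertex 10.000 5.000 9.000
    endloop
  endfacet
  facet normal 0.3825 0.9239 0.0000
    outer loop
      vertex 8.536 8.536 0.000
      vertex 5.000 10.000 0.000
      vertex 5.000 10.000 9.000
    endloop
  endfacet
  facet normal 0.3825 0.9239 0.0000
    outer loop
      vertex 8.536 8.536 0.000
      vertex 5.000 10.000 9.000
      vertex 8.536 8.536 9.000
    endloop
  endfacet
  facet normal -0.3825 0.9239 0.0000
    outer loop
      vertex 5.000 10.000 0.000
      vertex 1.464 8.536 0.000
      vertex 1.464 8.536 9.000
    endloop
  endfacet
  facet normal -0.3825 0.9239 0.0000
    outer loop
      vertex 5.000 10.000 0.000
      vertex 1.464 8.536 9.000
      vertex 5.000 10.000 9.000
    endloop
  endfacet
  facet normal -0.9239 0.3825 0.0000
    outer loop
      vertex 1.464 8.536 0.000
      vertex 0.000 5.000 0.000
      vertex 0.000 5.000 9.000
    endloop
  endfacet
  facet normal -0.9239 0.3825 0.0000
    outer loop
      vertex 1.464 8.536 0.000
      vertex 0.000 5.000 9.000
      vertex 1.464 8.536 9.000
    endloop
  endfacet
  facet normal -0.9239 -0.3825 0.0000
    outer loop
      vertex 0.000 5.000 0.000
      vertex 1.464 1.464 0.000
      vertex 1.464 1.464 9.000
    endloop
  endfacet
  facet normal -0.9239 -0.3825 0.0000
    outer loop
      vertex 0.000 5.000 0.000
      vertex 1.464 1.464 9.000
      vertex 0.000 5.000 9.000
    endloop
  endfacet
  facet normal -0.3825 -0.9239 0.0000
    outer loop
      vertex 1.464 1.464 0.000
      vertex 5.000 0.000 0.000
      vertex 5.000 0.000 9.000
    endloop
  endfacet
  facet normal -0.3825 -0.9239 0.0000
    outer loop
      vertex 1.464 1.464 0.000
      vertex 5.000 0.000 9.000
      vertex 1.464 1.464 9.000
    endloop
  endfacet
  facet normal 0.3825 -0.9239 0.0000
    outer loop
      vertex 5.000 0.000 0.000
      vertex 8.536 1.464 0.000
      vertex 8.536 1.464 9.000
    endloop
  endfacet
  facet normal 0.3825 -0.9239 0.0000
    outer loop
      vertex 5.000 0.000 0.000
      vertex 8.536 1.464 9.000
      vertex 5.000 0.000 9.000
    endloop
  endfacet
  facet normal 0.9239 -0.3825 0.0000
    outer loop
      vertex 8.536 1.464 0.000
      vertex 10.000 5.000 0.000
      vertex 10.000 5.000 9.000
    endloop
  endfacet
  facet normal 0.9239 -0.3825 0.0000
    outer loop
      vertex 8.536 1.464 0.000
      vertex 10.000 5.000 9.000
      vertex 8.536 1.464 9.000
    endloop
  endfacet
endsolid part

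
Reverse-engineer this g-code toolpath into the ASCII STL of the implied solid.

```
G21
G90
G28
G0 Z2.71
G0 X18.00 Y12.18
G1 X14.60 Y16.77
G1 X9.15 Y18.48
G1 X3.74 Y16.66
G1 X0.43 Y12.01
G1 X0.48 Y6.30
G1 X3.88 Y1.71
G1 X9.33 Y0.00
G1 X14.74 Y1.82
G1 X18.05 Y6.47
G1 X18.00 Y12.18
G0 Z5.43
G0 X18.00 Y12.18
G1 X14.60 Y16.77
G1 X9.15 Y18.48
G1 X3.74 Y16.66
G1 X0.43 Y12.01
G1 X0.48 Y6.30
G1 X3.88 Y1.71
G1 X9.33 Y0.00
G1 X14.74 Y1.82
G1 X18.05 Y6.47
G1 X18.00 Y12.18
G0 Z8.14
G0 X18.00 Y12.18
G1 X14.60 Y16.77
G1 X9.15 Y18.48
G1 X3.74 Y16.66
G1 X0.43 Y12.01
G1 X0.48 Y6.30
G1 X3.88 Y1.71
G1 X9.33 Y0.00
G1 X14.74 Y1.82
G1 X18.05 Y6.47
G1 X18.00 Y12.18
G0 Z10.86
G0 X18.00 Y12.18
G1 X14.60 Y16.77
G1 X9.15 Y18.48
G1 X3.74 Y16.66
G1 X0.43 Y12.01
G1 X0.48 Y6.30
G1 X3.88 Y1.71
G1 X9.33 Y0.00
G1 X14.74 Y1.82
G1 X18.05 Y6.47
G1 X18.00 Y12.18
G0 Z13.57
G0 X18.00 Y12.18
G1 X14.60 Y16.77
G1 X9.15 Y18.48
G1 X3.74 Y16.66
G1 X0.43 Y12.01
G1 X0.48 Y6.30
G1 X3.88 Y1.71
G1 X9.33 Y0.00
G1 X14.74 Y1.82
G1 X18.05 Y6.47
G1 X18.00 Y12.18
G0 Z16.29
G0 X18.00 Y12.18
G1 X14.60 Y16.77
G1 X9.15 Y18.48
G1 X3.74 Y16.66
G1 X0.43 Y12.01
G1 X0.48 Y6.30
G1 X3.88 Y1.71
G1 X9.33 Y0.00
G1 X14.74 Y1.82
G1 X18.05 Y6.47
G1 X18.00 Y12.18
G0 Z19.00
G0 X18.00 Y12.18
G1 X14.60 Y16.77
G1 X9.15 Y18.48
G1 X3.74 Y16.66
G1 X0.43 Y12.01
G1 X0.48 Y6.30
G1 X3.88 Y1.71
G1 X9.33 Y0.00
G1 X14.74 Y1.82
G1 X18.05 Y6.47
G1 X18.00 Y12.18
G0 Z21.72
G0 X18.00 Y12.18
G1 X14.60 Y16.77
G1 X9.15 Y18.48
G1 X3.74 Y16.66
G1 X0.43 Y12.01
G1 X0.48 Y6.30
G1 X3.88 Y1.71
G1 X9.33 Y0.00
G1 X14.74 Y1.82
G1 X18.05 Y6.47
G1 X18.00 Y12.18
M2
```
solid part
  facet normal 0.0000 0.0000 -1.0000
    outer loop
      vertex 9.15 18.48 0.00
      vertex 14.60 16.77 0.00
      vertex 18.00 12.18 0.00
    endloop
  endfacet
  facet normal 0.0000 0.0000 -1.0000
    outer loop
      vertex 3.74 16.66 0.00
      vertex 9.15 18.48 0.00
      vertex 18.00 12.18 0.00
    endloop
  endfacet
  facet normal 0.0000 0.0000 -1.0000
    outer loop
      vertex 0.43 12.01 0.00
      vertex 3.74 16.66 0.00
      vertex 18.00 12.18 0.00
    endloop
  endfacet
  facet normal 0.0000 0.0000 -1.0000
    outer loop
      vertex 0.48 6.30 0.00
      vertex 0.43 12.01 0.00
      vertex 18.00 12.18 0.00
    endloop
  endfacet
  facet normal 0.0000 0.0000 -1.0000
    outer loop
      vertex 3.88 1.71 0.00
      vertex 0.48 6.30 0.00
      vertex 18.00 12.18 0.00
    endloop
  endfacet
  facet normal 0.0000 0.0000 -1.0000
    outer loop
      vertex 9.33 0.00 0.00
      vertex 3.88 1.71 0.00
      vertex 18.00 12.18 0.00
    endloop
  endfacet
  facet normal 0.0000 0.0000 -1.0000
    outer loop
      vertex 14.74 1.82 0.00
      vertex 9.33 0.00 0.00
      vertex 18.00 12.18 0.00
    endloop
  endfacet
  facet normal 0.0000 0.0000 -1.0000
    outer loop
      vertex 18.05 6.47 0.00
      vertex 14.74 1.82 0.00
      vertex 18.00 12.18 0.00
    endloop
  endfacet
  facet normal 0.0000 0.0000 1.0000
    outer loop
      vertex 18.00 12.18 21.72
      vertex 14.60 16.77 21.72
      vertex 9.15 18.48 21.72
    endloop
  endfacet
  facet normal 0.0000 0.0000 1.0000
    outer loop
      vertex 18.00 12.18 21.72
      vertex 9.15 18.48 21.72
      vertex 3.74 16.66 21.72
    endloop
  endfacet
  facet normal 0.0000 0.0000 1.0000
    outer loop
      vertex 18.00 12.18 21.72
      vertex 3.74 16.66 21.72
      vertex 0.43 12.01 21.72
    endloop
  endfacet
  facet normal 0.0000 0.0000 1.0000
    outer loop
      vertex 18.00 12.18 21.72
      vertex 0.43 12.01 21.72
      vertex 0.48 6.30 21.72
    endloop
  endfacet
  facet normal 0.0000 0.0000 1.0000
    outer loop
      vertex 18.00 12.18 21.72
      vertex 0.48 6.30 21.72
      vertex 3.88 1.71 21.72
    endloop
  endfacet
  facet normal 0.0000 0.0000 1.0000
    outer loop
      vertex 18.00 12.18 21.72
      vertex 3.88 1.71 21.72
      vertex 9.33 0.00 21.72
    endloop
  endfacet
  facet normal 0.0000 0.0000 1.0000
    outer loop
      vertex 18.00 12.18 21.72
      vertex 9.33 0.00 21.72
      vertex 14.74 1.82 21.72
    endloop
  endfacet
  facet normal 0.0000 0.0000 1.0000
    outer loop
      vertex 18.00 12.18 21.72
      vertex 14.74 1.82 21.72
      vertex 18.05 6.47 21.72
    endloop
  endfacet
  facet normal 0.8036 0.5952 0.0000
    outer loop
      vertex 18.00 12.18 0.00
      vertex 14.60 16.77 0.00
      vertex 14.60 16.77 21.72
    endloop
  endfacet
  facet normal 0.8036 0.5952 0.0000
    outer loop
      vertex 18.00 12.18 0.00
      vertex 14.60 16.77 21.72
      vertex 18.00 12.18 21.72
    endloop
  endfacet
  facet normal 0.2994 0.9541 0.0000
    outer loop
      vertex 14.60 16.77 0.00
      vertex 9.15 18.48 0.00
      vertex 9.15 18.48 21.72
    endloop
  endfacet
  facet normal 0.2994 0.9541 0.0000
    outer loop
      vertex 14.60 16.77 0.00
      vertex 9.15 18.48 21.72
      vertex 14.60 16.77 21.72
    endloop
  endfacet
  facet normal -0.3189 0.9478 0.0000
    outer loop
      vertex 9.15 18.48 0.00
      vertex 3.74 16.66 0.00
      vertex 3.74 16.66 21.72
    endloop
  endfacet
  facet normal -0.3189 0.9478 0.0000
    outer loop
      vertex 9.15 18.48 0.00
      vertex 3.74 16.66 21.72
      vertex 9.15 18.48 21.72
    endloop
  endfacet
  facet normal -0.8147 0.5799 0.0000
    outer loop
      vertex 3.74 16.66 0.00
      vertex 0.43 12.01 0.00
      vertex 0.43 12.01 21.72
    endloop
  endfacet
  facet normal -0.8147 0.5799 0.0000
    outer loop
      vertex 3.74 16.66 0.00
      vertex 0.43 12.01 21.72
      vertex 3.74 16.66 21.72
    endloop
  endfacet
  facet normal -1.0000 -0.0088 0.0000
    outer loop
      vertex 0.43 12.01 0.00
      vertex 0.48 6.30 0.00
      vertex 0.48 6.30 21.72
    endloop
  endfacet
  facet normal -1.0000 -0.0088 0.0000
    outer loop
      vertex 0.43 12.01 0.00
      vertex 0.48 6.30 21.72
      vertex 0.43 12.01 21.72
    endloop
  endfacet
  facet normal -0.8036 -0.5952 0.0000
    outer loop
      vertex 0.48 6.30 0.00
      vertex 3.88 1.71 0.00
      vertex 3.88 1.71 21.72
    endloop
  endfacet
  facet normal -0.8036 -0.5952 0.0000
    outer loop
      vertex 0.48 6.30 0.00
      vertex 3.88 1.71 21.72
      vertex 0.48 6.30 21.72
    endloop
  endfacet
  facet normal -0.2994 -0.9541 0.0000
    outer loop
      vertex 3.88 1.71 0.00
      vertex 9.33 0.00 0.00
      vertex 9.33 0.00 21.72
    endloop
  endfacet
  facet normal -0.2994 -0.9541 0.0000
    outer loop
      vertex 3.88 1.71 0.00
      vertex 9.33 0.00 21.72
      vertex 3.88 1.71 21.72
    endloop
  endfacet
  facet normal 0.3189 -0.9478 0.0000
    outer loop
      vertex 9.33 0.00 0.00
      vertex 14.74 1.82 0.00
      vertex 14.74 1.82 21.72
    endloop
  endfacet
  facet normal 0.3189 -0.9478 0.0000
    outer loop
      vertex 9.33 0.00 0.00
      vertex 14.74 1.82 21.72
      vertex 9.33 0.00 21.72
    endloop
  endfacet
  facet normal 0.8147 -0.5799 0.0000
    outer loop
      vertex 14.74 1.82 0.00
      vertex 18.05 6.47 0.00
      vertex 18.05 6.47 21.72
    endloop
  endfacet
  facet normal 0.8147 -0.5799 0.0000
    outer loop
      vertex 14.74 1.82 0.00
      vertex 18.05 6.47 21.72
      vertex 14.74 1.82 21.72
    endloop
  endfacet
  facet normal 1.0000 0.0088 0.0000
    outer loop
      vertex 18.05 6.47 0.00
      vertex 18.00 12.18 0.00
      vertex 18.00 12.18 21.72
    endloop
  endfacet
  facet normal 1.0000 0.0088 0.0000
    outer loop
      vertex 18.05 6.47 0.00
      vertex 18.00 12.18 21.72
      vertex 18.05 6.47 21.72
    endloop
  endfacet
endsolid part

The G0 Z moves step by Δz≈2.71 mm. Every layer's G1 loop is the same polygon, so the solid is a straight extrusion of it from z=0 to z≈21.7. Closing with flat bottom and top caps and triangulating gives 36 facets — a regular 10-sided prism (a cylinder approximated with 10 flat sides), circumscribed radius ≈ 9.24 mm, height ≈ 21.7 mm.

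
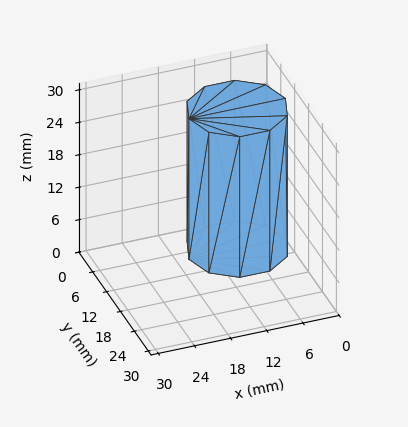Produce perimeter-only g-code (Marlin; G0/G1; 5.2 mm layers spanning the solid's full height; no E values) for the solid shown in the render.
Reading the render: the shape is a regular 10-sided prism (a cylinder approximated with 10 flat sides), circumscribed radius ≈ 8 mm, height ≈ 26 mm (dimensions read to the nearest mm from the axis ticks). For the g-code, the solid's height is divided into equal slices at the stated Δz and each level perimeter traced with G1 moves after a G0 lift.

; perimeter-only toolpath
G21 ; units = mm
G90 ; absolute positioning
G28 ; home
; layer 1
G0 Z5.2
G0 X16.0 Y8.0
G1 X14.5 Y12.7
G1 X10.5 Y15.6
G1 X5.5 Y15.6
G1 X1.5 Y12.7
G1 X0.0 Y8.0
G1 X1.5 Y3.3
G1 X5.5 Y0.4
G1 X10.5 Y0.4
G1 X14.5 Y3.3
G1 X16.0 Y8.0
; layer 2
G0 Z10.4
G0 X16.0 Y8.0
G1 X14.5 Y12.7
G1 X10.5 Y15.6
G1 X5.5 Y15.6
G1 X1.5 Y12.7
G1 X0.0 Y8.0
G1 X1.5 Y3.3
G1 X5.5 Y0.4
G1 X10.5 Y0.4
G1 X14.5 Y3.3
G1 X16.0 Y8.0
; layer 3
G0 Z15.6
G0 X16.0 Y8.0
G1 X14.5 Y12.7
G1 X10.5 Y15.6
G1 X5.5 Y15.6
G1 X1.5 Y12.7
G1 X0.0 Y8.0
G1 X1.5 Y3.3
G1 X5.5 Y0.4
G1 X10.5 Y0.4
G1 X14.5 Y3.3
G1 X16.0 Y8.0
; layer 4
G0 Z20.8
G0 X16.0 Y8.0
G1 X14.5 Y12.7
G1 X10.5 Y15.6
G1 X5.5 Y15.6
G1 X1.5 Y12.7
G1 X0.0 Y8.0
G1 X1.5 Y3.3
G1 X5.5 Y0.4
G1 X10.5 Y0.4
G1 X14.5 Y3.3
G1 X16.0 Y8.0
; layer 5
G0 Z26.0
G0 X16.0 Y8.0
G1 X14.5 Y12.7
G1 X10.5 Y15.6
G1 X5.5 Y15.6
G1 X1.5 Y12.7
G1 X0.0 Y8.0
G1 X1.5 Y3.3
G1 X5.5 Y0.4
G1 X10.5 Y0.4
G1 X14.5 Y3.3
G1 X16.0 Y8.0
M2 ; end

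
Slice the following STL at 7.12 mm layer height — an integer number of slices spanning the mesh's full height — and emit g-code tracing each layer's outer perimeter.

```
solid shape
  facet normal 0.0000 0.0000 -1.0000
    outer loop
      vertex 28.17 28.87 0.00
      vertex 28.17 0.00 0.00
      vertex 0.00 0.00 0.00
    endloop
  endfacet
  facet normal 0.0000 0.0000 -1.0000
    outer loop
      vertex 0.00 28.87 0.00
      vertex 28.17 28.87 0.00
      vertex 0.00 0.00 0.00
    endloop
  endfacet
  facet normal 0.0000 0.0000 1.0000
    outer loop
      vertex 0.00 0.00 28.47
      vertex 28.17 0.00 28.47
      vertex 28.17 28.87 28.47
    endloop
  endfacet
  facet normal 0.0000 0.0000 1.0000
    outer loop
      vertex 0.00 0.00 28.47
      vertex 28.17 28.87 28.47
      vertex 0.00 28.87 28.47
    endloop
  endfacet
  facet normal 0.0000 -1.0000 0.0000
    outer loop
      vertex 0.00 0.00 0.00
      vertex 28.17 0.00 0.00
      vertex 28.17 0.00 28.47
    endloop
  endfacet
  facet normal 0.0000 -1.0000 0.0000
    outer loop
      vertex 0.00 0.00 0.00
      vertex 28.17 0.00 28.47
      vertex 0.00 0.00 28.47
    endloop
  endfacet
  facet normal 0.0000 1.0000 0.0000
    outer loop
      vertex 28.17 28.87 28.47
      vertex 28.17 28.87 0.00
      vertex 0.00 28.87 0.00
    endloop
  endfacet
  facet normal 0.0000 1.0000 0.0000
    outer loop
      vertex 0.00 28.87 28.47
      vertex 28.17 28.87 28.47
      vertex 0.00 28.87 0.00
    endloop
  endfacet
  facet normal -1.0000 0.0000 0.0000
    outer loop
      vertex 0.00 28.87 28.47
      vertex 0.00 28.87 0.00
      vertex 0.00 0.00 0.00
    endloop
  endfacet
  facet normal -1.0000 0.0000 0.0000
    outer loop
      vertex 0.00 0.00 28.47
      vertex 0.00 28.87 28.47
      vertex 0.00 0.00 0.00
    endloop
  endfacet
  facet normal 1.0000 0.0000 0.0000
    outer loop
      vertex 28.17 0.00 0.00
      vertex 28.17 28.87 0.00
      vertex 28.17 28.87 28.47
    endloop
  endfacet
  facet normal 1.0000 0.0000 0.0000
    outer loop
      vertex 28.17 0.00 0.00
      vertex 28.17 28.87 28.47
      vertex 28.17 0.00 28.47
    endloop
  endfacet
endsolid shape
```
; perimeter-only toolpath
G21 ; units = mm
G90 ; absolute positioning
G28 ; home
; layer 1
G0 Z7.12
G0 X0.00 Y0.00
G1 X28.17 Y0.00
G1 X28.17 Y28.87
G1 X0.00 Y28.87
G1 X0.00 Y0.00
; layer 2
G0 Z14.23
G0 X0.00 Y0.00
G1 X28.17 Y0.00
G1 X28.17 Y28.87
G1 X0.00 Y28.87
G1 X0.00 Y0.00
; layer 3
G0 Z21.35
G0 X0.00 Y0.00
G1 X28.17 Y0.00
G1 X28.17 Y28.87
G1 X0.00 Y28.87
G1 X0.00 Y0.00
; layer 4
G0 Z28.47
G0 X0.00 Y0.00
G1 X28.17 Y0.00
G1 X28.17 Y28.87
G1 X0.00 Y28.87
G1 X0.00 Y0.00
M2 ; end

The solid is a rectangular box, roughly 28.2 × 28.9 mm footprint and 28.5 mm tall. Slicing at Δz = 7.12 mm — 4 equal slices spanning the solid's height, so layer i sits at z = i·h/4 — gives 4 non-empty perimeters. Each is a 4-segment closed polygon; G0 lifts to the layer z and rapids to the start vertex, then G1 traces the edges.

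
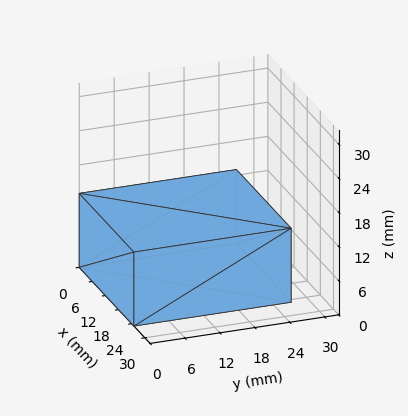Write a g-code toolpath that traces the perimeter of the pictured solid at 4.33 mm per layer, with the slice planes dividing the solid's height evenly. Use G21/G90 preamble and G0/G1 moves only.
Reading the render: the shape is a rectangular box, roughly 25 × 27 mm footprint and 13 mm tall (dimensions read to the nearest mm from the axis ticks). For the g-code, the solid's height is divided into equal slices at the stated Δz and each level perimeter traced with G1 moves after a G0 lift.

; perimeter-only toolpath
G21 ; units = mm
G90 ; absolute positioning
G28 ; home
; layer 1
G0 Z4.33
G0 X0.00 Y0.00
G1 X25.00 Y0.00
G1 X25.00 Y27.00
G1 X0.00 Y27.00
G1 X0.00 Y0.00
; layer 2
G0 Z8.67
G0 X0.00 Y0.00
G1 X25.00 Y0.00
G1 X25.00 Y27.00
G1 X0.00 Y27.00
G1 X0.00 Y0.00
; layer 3
G0 Z13.00
G0 X0.00 Y0.00
G1 X25.00 Y0.00
G1 X25.00 Y27.00
G1 X0.00 Y27.00
G1 X0.00 Y0.00
M2 ; end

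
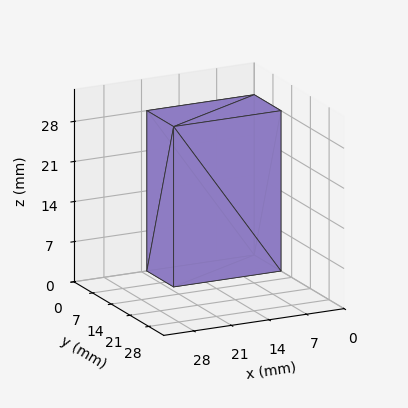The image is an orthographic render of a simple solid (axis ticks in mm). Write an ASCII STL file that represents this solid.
Reading the render: the shape is a rectangular box, roughly 20 × 10 mm footprint and 28 mm tall (dimensions read to the nearest mm from the axis ticks). For the STL, each face is triangulated and given an outward normal.

solid part
  facet normal 0.0000 0.0000 -1.0000
    outer loop
      vertex 20.000 10.000 0.000
      vertex 20.000 0.000 0.000
      vertex 0.000 0.000 0.000
    endloop
  endfacet
  facet normal 0.0000 0.0000 -1.0000
    outer loop
      vertex 0.000 10.000 0.000
      vertex 20.000 10.000 0.000
      vertex 0.000 0.000 0.000
    endloop
  endfacet
  facet normal 0.0000 0.0000 1.0000
    outer loop
      vertex 0.000 0.000 28.000
      vertex 20.000 0.000 28.000
      vertex 20.000 10.000 28.000
    endloop
  endfacet
  facet normal 0.0000 0.0000 1.0000
    outer loop
      vertex 0.000 0.000 28.000
      vertex 20.000 10.000 28.000
      vertex 0.000 10.000 28.000
    endloop
  endfacet
  facet normal 0.0000 -1.0000 0.0000
    outer loop
      vertex 0.000 0.000 0.000
      vertex 20.000 0.000 0.000
      vertex 20.000 0.000 28.000
    endloop
  endfacet
  facet normal 0.0000 -1.0000 0.0000
    outer loop
      vertex 0.000 0.000 0.000
      vertex 20.000 0.000 28.000
      vertex 0.000 0.000 28.000
    endloop
  endfacet
  facet normal 0.0000 1.0000 0.0000
    outer loop
      vertex 20.000 10.000 28.000
      vertex 20.000 10.000 0.000
      vertex 0.000 10.000 0.000
    endloop
  endfacet
  facet normal 0.0000 1.0000 0.0000
    outer loop
      vertex 0.000 10.000 28.000
      vertex 20.000 10.000 28.000
      vertex 0.000 10.000 0.000
    endloop
  endfacet
  facet normal -1.0000 0.0000 0.0000
    outer loop
      vertex 0.000 10.000 28.000
      vertex 0.000 10.000 0.000
      vertex 0.000 0.000 0.000
    endloop
  endfacet
  facet normal -1.0000 0.0000 0.0000
    outer loop
      vertex 0.000 0.000 28.000
      vertex 0.000 10.000 28.000
      vertex 0.000 0.000 0.000
    endloop
  endfacet
  facet normal 1.0000 0.0000 0.0000
    outer loop
      vertex 20.000 0.000 0.000
      vertex 20.000 10.000 0.000
      vertex 20.000 10.000 28.000
    endloop
  endfacet
  facet normal 1.0000 0.0000 0.0000
    outer loop
      vertex 20.000 0.000 0.000
      vertex 20.000 10.000 28.000
      vertex 20.000 0.000 28.000
    endloop
  endfacet
endsolid part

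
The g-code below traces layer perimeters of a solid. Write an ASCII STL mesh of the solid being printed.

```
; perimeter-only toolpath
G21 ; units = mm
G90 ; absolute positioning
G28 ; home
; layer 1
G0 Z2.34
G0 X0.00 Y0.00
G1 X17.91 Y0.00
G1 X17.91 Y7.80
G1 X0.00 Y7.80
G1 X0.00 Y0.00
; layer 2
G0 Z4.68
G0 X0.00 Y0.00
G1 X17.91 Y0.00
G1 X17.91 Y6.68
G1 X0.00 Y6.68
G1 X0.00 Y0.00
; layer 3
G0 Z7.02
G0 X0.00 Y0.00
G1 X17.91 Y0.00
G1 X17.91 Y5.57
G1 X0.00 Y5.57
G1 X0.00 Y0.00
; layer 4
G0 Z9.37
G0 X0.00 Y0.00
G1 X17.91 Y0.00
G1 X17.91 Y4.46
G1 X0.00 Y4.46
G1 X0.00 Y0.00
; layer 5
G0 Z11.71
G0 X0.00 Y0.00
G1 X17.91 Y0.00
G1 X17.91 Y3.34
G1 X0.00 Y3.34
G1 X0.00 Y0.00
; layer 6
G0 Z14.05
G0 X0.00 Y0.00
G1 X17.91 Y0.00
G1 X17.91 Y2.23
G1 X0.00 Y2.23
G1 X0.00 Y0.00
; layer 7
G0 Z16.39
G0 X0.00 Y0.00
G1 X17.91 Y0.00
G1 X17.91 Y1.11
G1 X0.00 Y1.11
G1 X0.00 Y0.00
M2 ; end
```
solid part
  facet normal 0.0000 0.0000 -1.0000
    outer loop
      vertex 17.91 8.91 0.00
      vertex 17.91 0.00 0.00
      vertex 0.00 0.00 0.00
    endloop
  endfacet
  facet normal 0.0000 0.0000 -1.0000
    outer loop
      vertex 0.00 8.91 0.00
      vertex 17.91 8.91 0.00
      vertex 0.00 0.00 0.00
    endloop
  endfacet
  facet normal 0.0000 -1.0000 0.0000
    outer loop
      vertex 0.00 0.00 0.00
      vertex 17.91 0.00 0.00
      vertex 17.91 0.00 18.73
    endloop
  endfacet
  facet normal 0.0000 -1.0000 0.0000
    outer loop
      vertex 0.00 0.00 0.00
      vertex 17.91 0.00 18.73
      vertex 0.00 0.00 18.73
    endloop
  endfacet
  facet normal 0.0000 0.9030 0.4296
    outer loop
      vertex 0.00 0.00 18.73
      vertex 17.91 0.00 18.73
      vertex 17.91 8.91 0.00
    endloop
  endfacet
  facet normal 0.0000 0.9030 0.4296
    outer loop
      vertex 0.00 0.00 18.73
      vertex 17.91 8.91 0.00
      vertex 0.00 8.91 0.00
    endloop
  endfacet
  facet normal -1.0000 0.0000 0.0000
    outer loop
      vertex 0.00 0.00 18.73
      vertex 0.00 8.91 0.00
      vertex 0.00 0.00 0.00
    endloop
  endfacet
  facet normal 1.0000 0.0000 0.0000
    outer loop
      vertex 17.91 0.00 0.00
      vertex 17.91 8.91 0.00
      vertex 17.91 0.00 18.73
    endloop
  endfacet
endsolid part

The G0 Z moves step by Δz≈2.34 mm. The G1 loops shrink linearly with z, so the solid tapers from its base footprint up to z≈18.7. Closing with a flat bottom cap and the tapered top and triangulating gives 8 facets — a wedge (ramp): 17.9 × 8.91 mm base, rising to 18.7 mm along the y=0 edge and sloping linearly to z=0 at y=8.91.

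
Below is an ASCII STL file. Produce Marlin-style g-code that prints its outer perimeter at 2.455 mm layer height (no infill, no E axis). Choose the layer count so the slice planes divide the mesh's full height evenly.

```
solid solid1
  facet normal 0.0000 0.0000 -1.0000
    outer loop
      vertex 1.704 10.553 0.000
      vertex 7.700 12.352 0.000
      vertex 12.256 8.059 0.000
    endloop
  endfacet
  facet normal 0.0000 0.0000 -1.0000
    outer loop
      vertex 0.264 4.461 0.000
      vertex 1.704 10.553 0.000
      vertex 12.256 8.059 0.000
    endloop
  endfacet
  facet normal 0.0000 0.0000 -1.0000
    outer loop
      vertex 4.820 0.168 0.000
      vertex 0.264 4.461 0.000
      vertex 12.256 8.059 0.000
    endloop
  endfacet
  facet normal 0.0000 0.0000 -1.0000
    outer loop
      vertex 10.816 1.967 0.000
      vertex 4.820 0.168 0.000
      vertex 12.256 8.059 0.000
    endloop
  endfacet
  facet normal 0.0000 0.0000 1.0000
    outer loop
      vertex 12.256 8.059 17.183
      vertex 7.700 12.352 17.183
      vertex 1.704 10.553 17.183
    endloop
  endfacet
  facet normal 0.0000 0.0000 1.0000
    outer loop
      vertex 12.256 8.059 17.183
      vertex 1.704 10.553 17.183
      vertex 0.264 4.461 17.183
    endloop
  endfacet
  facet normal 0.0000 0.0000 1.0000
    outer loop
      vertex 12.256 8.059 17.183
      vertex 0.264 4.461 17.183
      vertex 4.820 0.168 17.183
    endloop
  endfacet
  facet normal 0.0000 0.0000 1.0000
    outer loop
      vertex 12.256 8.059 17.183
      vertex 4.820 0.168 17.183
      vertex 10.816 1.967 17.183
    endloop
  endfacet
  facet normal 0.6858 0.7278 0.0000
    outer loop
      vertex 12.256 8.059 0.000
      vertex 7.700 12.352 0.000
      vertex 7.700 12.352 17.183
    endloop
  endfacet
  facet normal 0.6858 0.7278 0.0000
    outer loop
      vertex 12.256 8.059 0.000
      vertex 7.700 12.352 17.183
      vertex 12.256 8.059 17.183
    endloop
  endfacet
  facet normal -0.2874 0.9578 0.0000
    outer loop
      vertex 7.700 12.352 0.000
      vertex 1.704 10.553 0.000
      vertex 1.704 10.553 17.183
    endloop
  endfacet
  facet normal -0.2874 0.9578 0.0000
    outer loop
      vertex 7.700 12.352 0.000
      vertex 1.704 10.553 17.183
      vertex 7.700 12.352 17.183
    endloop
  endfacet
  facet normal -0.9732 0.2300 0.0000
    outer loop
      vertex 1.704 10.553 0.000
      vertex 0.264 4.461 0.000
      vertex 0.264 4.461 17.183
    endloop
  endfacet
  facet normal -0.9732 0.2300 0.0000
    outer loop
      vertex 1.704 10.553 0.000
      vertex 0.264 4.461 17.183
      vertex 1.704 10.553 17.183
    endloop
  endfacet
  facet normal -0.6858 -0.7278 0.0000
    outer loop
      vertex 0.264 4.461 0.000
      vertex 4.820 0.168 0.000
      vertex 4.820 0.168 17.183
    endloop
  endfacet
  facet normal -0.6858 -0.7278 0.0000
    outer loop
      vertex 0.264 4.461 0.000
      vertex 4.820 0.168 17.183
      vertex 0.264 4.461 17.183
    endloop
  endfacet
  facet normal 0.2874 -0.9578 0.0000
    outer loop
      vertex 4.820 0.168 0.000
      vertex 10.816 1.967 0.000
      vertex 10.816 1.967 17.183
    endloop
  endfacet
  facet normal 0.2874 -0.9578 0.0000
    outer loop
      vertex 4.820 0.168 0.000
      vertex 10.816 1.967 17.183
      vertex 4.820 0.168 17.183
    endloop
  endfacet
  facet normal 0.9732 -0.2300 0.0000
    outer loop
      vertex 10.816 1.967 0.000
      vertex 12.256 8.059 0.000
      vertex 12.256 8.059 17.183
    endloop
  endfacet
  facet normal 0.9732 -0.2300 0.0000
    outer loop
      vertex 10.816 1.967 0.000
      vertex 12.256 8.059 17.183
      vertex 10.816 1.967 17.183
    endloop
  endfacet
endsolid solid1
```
; perimeter-only toolpath
G21 ; units = mm
G90 ; absolute positioning
G28 ; home
; layer 1
G0 Z2.455
G0 X12.256 Y8.059
G1 X7.700 Y12.352
G1 X1.704 Y10.553
G1 X0.264 Y4.461
G1 X4.820 Y0.168
G1 X10.816 Y1.967
G1 X12.256 Y8.059
; layer 2
G0 Z4.909
G0 X12.256 Y8.059
G1 X7.700 Y12.352
G1 X1.704 Y10.553
G1 X0.264 Y4.461
G1 X4.820 Y0.168
G1 X10.816 Y1.967
G1 X12.256 Y8.059
; layer 3
G0 Z7.364
G0 X12.256 Y8.059
G1 X7.700 Y12.352
G1 X1.704 Y10.553
G1 X0.264 Y4.461
G1 X4.820 Y0.168
G1 X10.816 Y1.967
G1 X12.256 Y8.059
; layer 4
G0 Z9.819
G0 X12.256 Y8.059
G1 X7.700 Y12.352
G1 X1.704 Y10.553
G1 X0.264 Y4.461
G1 X4.820 Y0.168
G1 X10.816 Y1.967
G1 X12.256 Y8.059
; layer 5
G0 Z12.274
G0 X12.256 Y8.059
G1 X7.700 Y12.352
G1 X1.704 Y10.553
G1 X0.264 Y4.461
G1 X4.820 Y0.168
G1 X10.816 Y1.967
G1 X12.256 Y8.059
; layer 6
G0 Z14.728
G0 X12.256 Y8.059
G1 X7.700 Y12.352
G1 X1.704 Y10.553
G1 X0.264 Y4.461
G1 X4.820 Y0.168
G1 X10.816 Y1.967
G1 X12.256 Y8.059
; layer 7
G0 Z17.183
G0 X12.256 Y8.059
G1 X7.700 Y12.352
G1 X1.704 Y10.553
G1 X0.264 Y4.461
G1 X4.820 Y0.168
G1 X10.816 Y1.967
G1 X12.256 Y8.059
M2 ; end

The solid is a regular 6-sided prism (a cylinder approximated with 6 flat sides), circumscribed radius ≈ 6.26 mm, height ≈ 17.2 mm. Slicing at Δz = 2.455 mm — 7 equal slices spanning the solid's height, so layer i sits at z = i·h/7 — gives 7 non-empty perimeters. Each is a 6-segment closed polygon; G0 lifts to the layer z and rapids to the start vertex, then G1 traces the edges.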